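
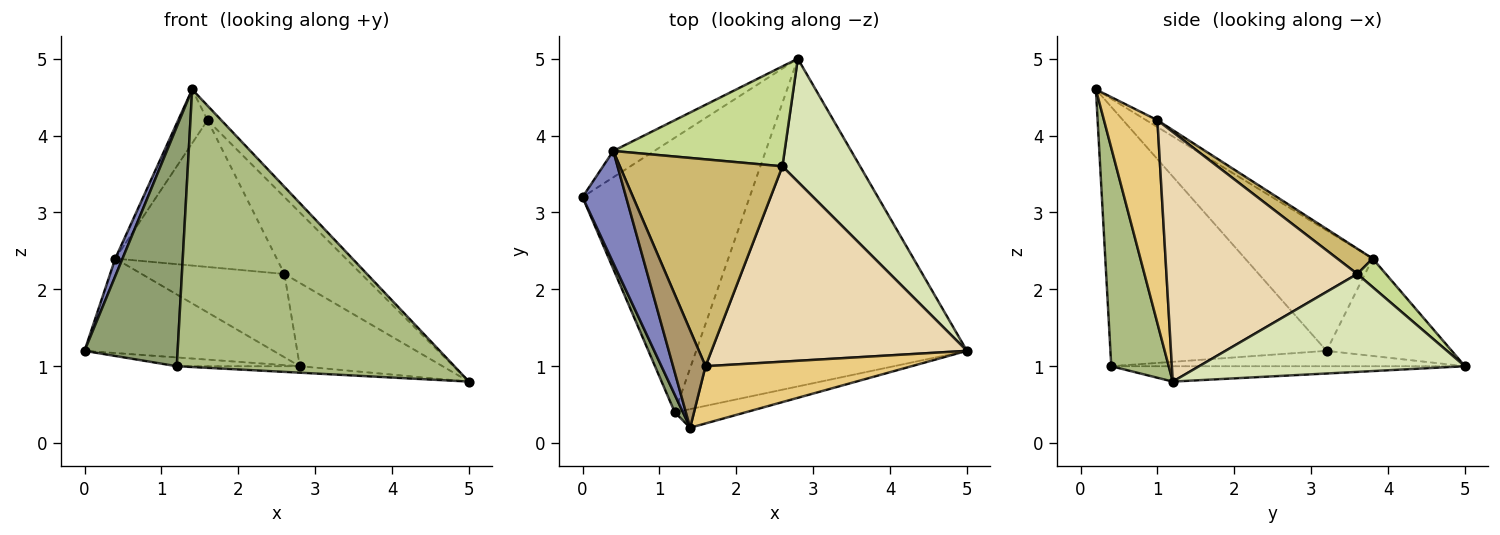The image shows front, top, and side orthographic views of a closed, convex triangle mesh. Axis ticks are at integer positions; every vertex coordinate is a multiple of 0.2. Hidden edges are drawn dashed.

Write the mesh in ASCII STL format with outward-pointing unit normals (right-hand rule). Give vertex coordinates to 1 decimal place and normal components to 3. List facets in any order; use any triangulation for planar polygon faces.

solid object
 facet normal -0.538 0.812 -0.227
  outer loop
   vertex 0.4 3.8 2.4
   vertex 2.8 5.0 1.0
   vertex 0.0 3.2 1.2
  endloop
 endfacet
 facet normal -0.939 -0.053 0.340
  outer loop
   vertex 0.4 3.8 2.4
   vertex 0.0 3.2 1.2
   vertex 1.4 0.2 4.6
  endloop
 endfacet
 facet normal -0.092 0.032 -0.995
  outer loop
   vertex 1.2 0.4 1.0
   vertex 0.0 3.2 1.2
   vertex 2.8 5.0 1.0
  endloop
 endfacet
 facet normal -0.057 0.020 -0.998
  outer loop
   vertex 1.2 0.4 1.0
   vertex 2.8 5.0 1.0
   vertex 5.0 1.2 0.8
  endloop
 endfacet
 facet normal -0.918 -0.396 0.029
  outer loop
   vertex 1.2 0.4 1.0
   vertex 1.4 0.2 4.6
   vertex 0.0 3.2 1.2
  endloop
 endfacet
 facet normal 0.202 -0.977 -0.066
  outer loop
   vertex 1.2 0.4 1.0
   vertex 5.0 1.2 0.8
   vertex 1.4 0.2 4.6
  endloop
 endfacet
 facet normal 0.127 0.635 0.762
  outer loop
   vertex 2.6 3.6 2.2
   vertex 2.8 5.0 1.0
   vertex 0.4 3.8 2.4
  endloop
 endfacet
 facet normal 0.722 0.388 0.573
  outer loop
   vertex 2.6 3.6 2.2
   vertex 5.0 1.2 0.8
   vertex 2.8 5.0 1.0
  endloop
 endfacet
 facet normal -0.181 0.476 0.861
  outer loop
   vertex 1.6 1.0 4.2
   vertex 0.4 3.8 2.4
   vertex 1.4 0.2 4.6
  endloop
 endfacet
 facet normal 0.126 0.574 0.809
  outer loop
   vertex 1.6 1.0 4.2
   vertex 2.6 3.6 2.2
   vertex 0.4 3.8 2.4
  endloop
 endfacet
 facet normal 0.691 0.178 0.701
  outer loop
   vertex 1.6 1.0 4.2
   vertex 1.4 0.2 4.6
   vertex 5.0 1.2 0.8
  endloop
 endfacet
 facet normal 0.673 0.271 0.689
  outer loop
   vertex 1.6 1.0 4.2
   vertex 5.0 1.2 0.8
   vertex 2.6 3.6 2.2
  endloop
 endfacet
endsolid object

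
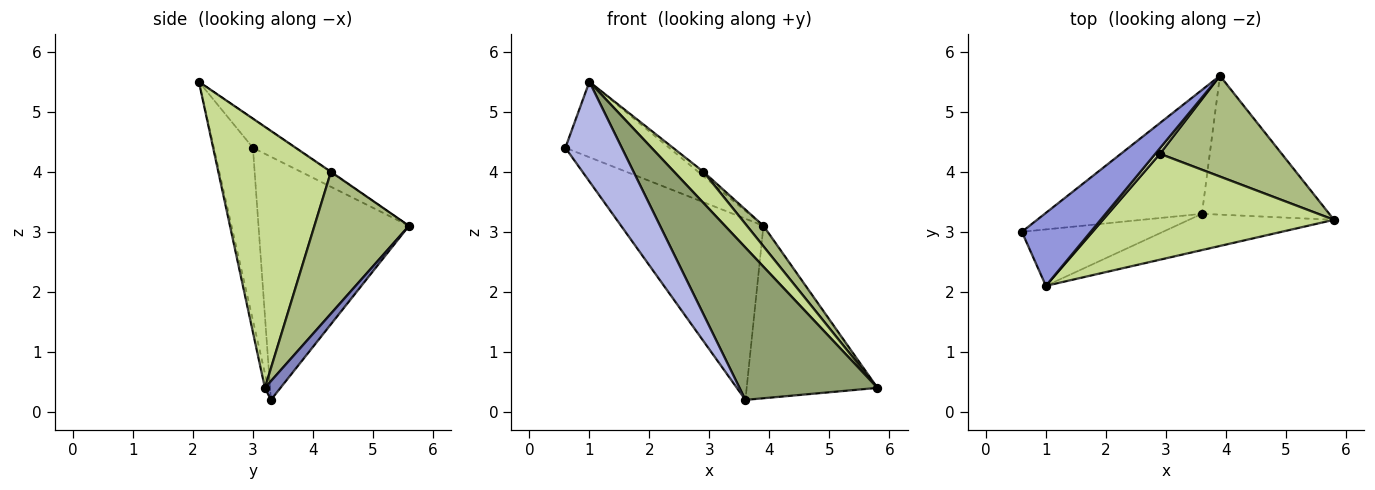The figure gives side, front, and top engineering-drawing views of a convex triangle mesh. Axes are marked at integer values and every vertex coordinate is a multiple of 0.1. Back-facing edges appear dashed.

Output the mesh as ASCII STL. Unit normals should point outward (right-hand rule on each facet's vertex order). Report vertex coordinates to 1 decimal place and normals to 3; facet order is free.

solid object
 facet normal -0.658 0.622 -0.425
  outer loop
   vertex 3.6 3.3 0.2
   vertex 0.6 3.0 4.4
   vertex 3.9 5.6 3.1
  endloop
 endfacet
 facet normal 0.092 0.776 -0.625
  outer loop
   vertex 3.6 3.3 0.2
   vertex 3.9 5.6 3.1
   vertex 5.8 3.2 0.4
  endloop
 endfacet
 facet normal -0.281 0.690 0.667
  outer loop
   vertex 1.0 2.1 5.5
   vertex 3.9 5.6 3.1
   vertex 0.6 3.0 4.4
  endloop
 endfacet
 facet normal -0.516 -0.745 -0.422
  outer loop
   vertex 1.0 2.1 5.5
   vertex 0.6 3.0 4.4
   vertex 3.6 3.3 0.2
  endloop
 endfacet
 facet normal -0.023 -0.973 -0.232
  outer loop
   vertex 1.0 2.1 5.5
   vertex 3.6 3.3 0.2
   vertex 5.8 3.2 0.4
  endloop
 endfacet
 facet normal 0.752 -0.131 0.646
  outer loop
   vertex 2.9 4.3 4.0
   vertex 5.8 3.2 0.4
   vertex 3.9 5.6 3.1
  endloop
 endfacet
 facet normal 0.735 -0.191 0.651
  outer loop
   vertex 2.9 4.3 4.0
   vertex 1.0 2.1 5.5
   vertex 5.8 3.2 0.4
  endloop
 endfacet
 facet normal -0.087 0.612 0.786
  outer loop
   vertex 2.9 4.3 4.0
   vertex 3.9 5.6 3.1
   vertex 1.0 2.1 5.5
  endloop
 endfacet
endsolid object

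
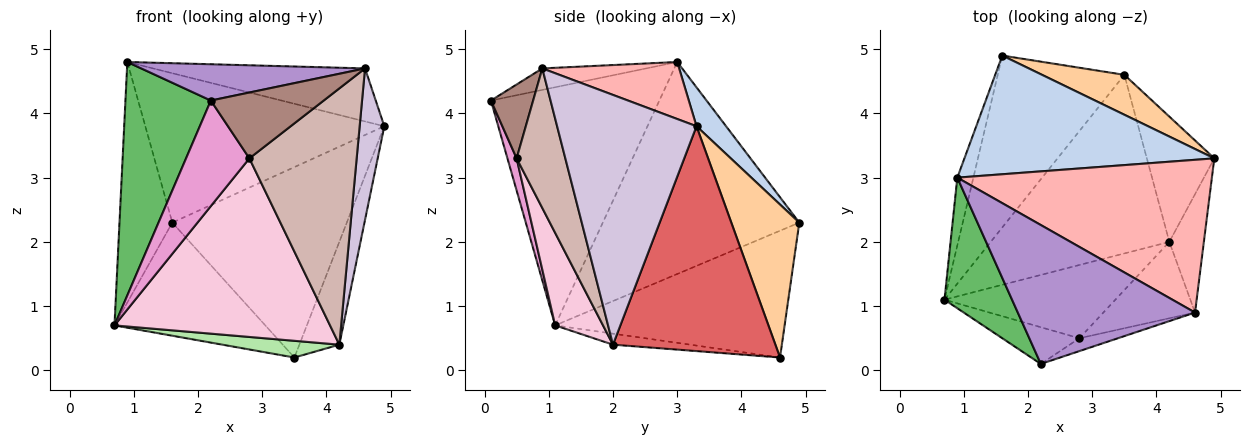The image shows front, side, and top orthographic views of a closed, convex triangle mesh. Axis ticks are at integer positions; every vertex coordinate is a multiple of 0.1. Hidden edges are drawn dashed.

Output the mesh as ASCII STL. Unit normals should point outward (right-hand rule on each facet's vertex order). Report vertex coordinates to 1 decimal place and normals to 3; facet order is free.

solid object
 facet normal -0.963 0.259 -0.073
  outer loop
   vertex 0.9 3.0 4.8
   vertex 1.6 4.9 2.3
   vertex 0.7 1.1 0.7
  endloop
 endfacet
 facet normal 0.096 0.779 0.619
  outer loop
   vertex 0.9 3.0 4.8
   vertex 4.9 3.3 3.8
   vertex 1.6 4.9 2.3
  endloop
 endfacet
 facet normal -0.642 0.422 -0.641
  outer loop
   vertex 3.5 4.6 0.2
   vertex 0.7 1.1 0.7
   vertex 1.6 4.9 2.3
  endloop
 endfacet
 facet normal 0.356 0.915 0.192
  outer loop
   vertex 3.5 4.6 0.2
   vertex 1.6 4.9 2.3
   vertex 4.9 3.3 3.8
  endloop
 endfacet
 facet normal -0.865 -0.438 0.245
  outer loop
   vertex 2.2 0.1 4.2
   vertex 0.9 3.0 4.8
   vertex 0.7 1.1 0.7
  endloop
 endfacet
 facet normal -0.061 -0.093 -0.994
  outer loop
   vertex 4.2 2.0 0.4
   vertex 0.7 1.1 0.7
   vertex 3.5 4.6 0.2
  endloop
 endfacet
 facet normal 0.932 0.229 -0.280
  outer loop
   vertex 4.2 2.0 0.4
   vertex 3.5 4.6 0.2
   vertex 4.9 3.3 3.8
  endloop
 endfacet
 facet normal 0.207 0.321 0.924
  outer loop
   vertex 4.6 0.9 4.7
   vertex 4.9 3.3 3.8
   vertex 0.9 3.0 4.8
  endloop
 endfacet
 facet normal -0.117 -0.251 0.961
  outer loop
   vertex 4.6 0.9 4.7
   vertex 0.9 3.0 4.8
   vertex 2.2 0.1 4.2
  endloop
 endfacet
 facet normal 0.976 -0.173 -0.135
  outer loop
   vertex 4.6 0.9 4.7
   vertex 4.2 2.0 0.4
   vertex 4.9 3.3 3.8
  endloop
 endfacet
 facet normal 0.345 -0.921 -0.180
  outer loop
   vertex 2.8 0.5 3.3
   vertex 4.6 0.9 4.7
   vertex 2.2 0.1 4.2
  endloop
 endfacet
 facet normal 0.399 -0.879 -0.262
  outer loop
   vertex 2.8 0.5 3.3
   vertex 4.2 2.0 0.4
   vertex 4.6 0.9 4.7
  endloop
 endfacet
 facet normal 0.136 -0.936 -0.325
  outer loop
   vertex 2.8 0.5 3.3
   vertex 2.2 0.1 4.2
   vertex 0.7 1.1 0.7
  endloop
 endfacet
 facet normal 0.201 -0.906 -0.372
  outer loop
   vertex 2.8 0.5 3.3
   vertex 0.7 1.1 0.7
   vertex 4.2 2.0 0.4
  endloop
 endfacet
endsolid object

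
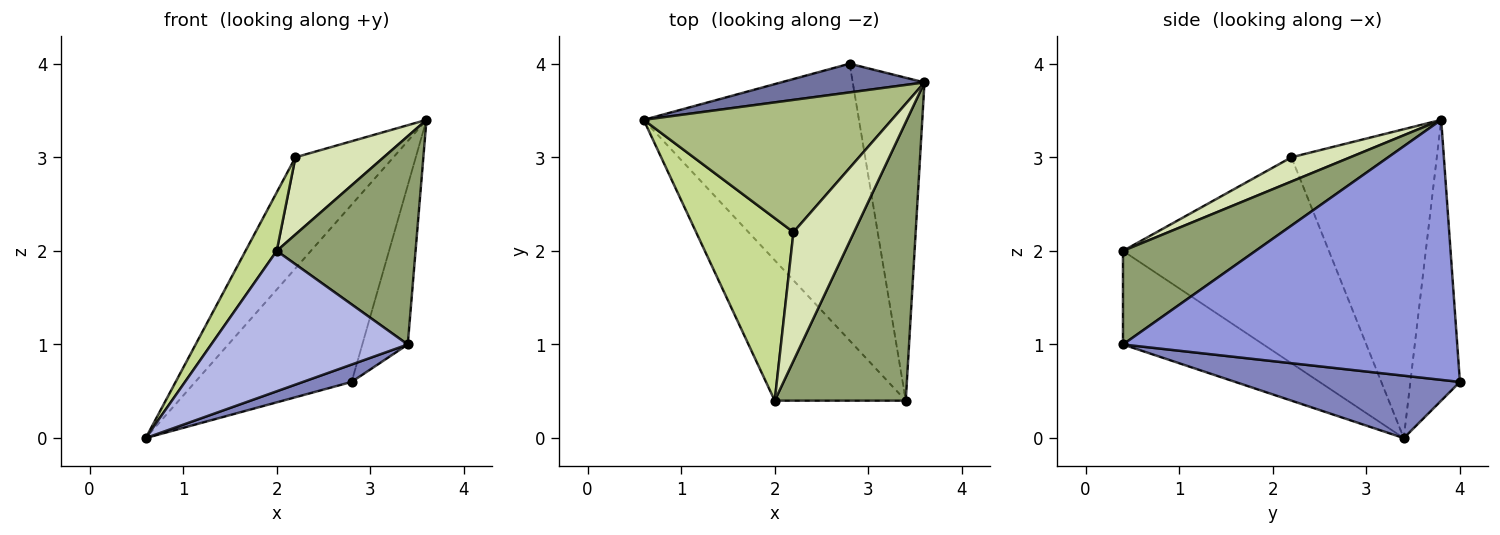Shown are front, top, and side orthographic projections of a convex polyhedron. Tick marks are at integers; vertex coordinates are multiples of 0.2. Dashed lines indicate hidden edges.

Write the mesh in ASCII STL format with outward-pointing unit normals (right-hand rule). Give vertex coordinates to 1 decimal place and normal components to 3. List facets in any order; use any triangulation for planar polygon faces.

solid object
 facet normal -0.299 0.942 0.153
  outer loop
   vertex 2.8 4.0 0.6
   vertex 0.6 3.4 0.0
   vertex 3.6 3.8 3.4
  endloop
 endfacet
 facet normal 0.278 -0.060 -0.959
  outer loop
   vertex 2.8 4.0 0.6
   vertex 3.4 0.4 1.0
   vertex 0.6 3.4 0.0
  endloop
 endfacet
 facet normal 0.956 0.130 -0.264
  outer loop
   vertex 2.8 4.0 0.6
   vertex 3.6 3.8 3.4
   vertex 3.4 0.4 1.0
  endloop
 endfacet
 facet normal -0.451 -0.631 -0.631
  outer loop
   vertex 2.0 0.4 2.0
   vertex 0.6 3.4 0.0
   vertex 3.4 0.4 1.0
  endloop
 endfacet
 facet normal 0.497 -0.520 0.695
  outer loop
   vertex 2.0 0.4 2.0
   vertex 3.4 0.4 1.0
   vertex 3.6 3.8 3.4
  endloop
 endfacet
 facet normal -0.690 0.465 0.554
  outer loop
   vertex 2.2 2.2 3.0
   vertex 3.6 3.8 3.4
   vertex 0.6 3.4 0.0
  endloop
 endfacet
 facet normal -0.896 -0.136 0.423
  outer loop
   vertex 2.2 2.2 3.0
   vertex 0.6 3.4 0.0
   vertex 2.0 0.4 2.0
  endloop
 endfacet
 facet normal 0.324 -0.487 0.811
  outer loop
   vertex 2.2 2.2 3.0
   vertex 2.0 0.4 2.0
   vertex 3.6 3.8 3.4
  endloop
 endfacet
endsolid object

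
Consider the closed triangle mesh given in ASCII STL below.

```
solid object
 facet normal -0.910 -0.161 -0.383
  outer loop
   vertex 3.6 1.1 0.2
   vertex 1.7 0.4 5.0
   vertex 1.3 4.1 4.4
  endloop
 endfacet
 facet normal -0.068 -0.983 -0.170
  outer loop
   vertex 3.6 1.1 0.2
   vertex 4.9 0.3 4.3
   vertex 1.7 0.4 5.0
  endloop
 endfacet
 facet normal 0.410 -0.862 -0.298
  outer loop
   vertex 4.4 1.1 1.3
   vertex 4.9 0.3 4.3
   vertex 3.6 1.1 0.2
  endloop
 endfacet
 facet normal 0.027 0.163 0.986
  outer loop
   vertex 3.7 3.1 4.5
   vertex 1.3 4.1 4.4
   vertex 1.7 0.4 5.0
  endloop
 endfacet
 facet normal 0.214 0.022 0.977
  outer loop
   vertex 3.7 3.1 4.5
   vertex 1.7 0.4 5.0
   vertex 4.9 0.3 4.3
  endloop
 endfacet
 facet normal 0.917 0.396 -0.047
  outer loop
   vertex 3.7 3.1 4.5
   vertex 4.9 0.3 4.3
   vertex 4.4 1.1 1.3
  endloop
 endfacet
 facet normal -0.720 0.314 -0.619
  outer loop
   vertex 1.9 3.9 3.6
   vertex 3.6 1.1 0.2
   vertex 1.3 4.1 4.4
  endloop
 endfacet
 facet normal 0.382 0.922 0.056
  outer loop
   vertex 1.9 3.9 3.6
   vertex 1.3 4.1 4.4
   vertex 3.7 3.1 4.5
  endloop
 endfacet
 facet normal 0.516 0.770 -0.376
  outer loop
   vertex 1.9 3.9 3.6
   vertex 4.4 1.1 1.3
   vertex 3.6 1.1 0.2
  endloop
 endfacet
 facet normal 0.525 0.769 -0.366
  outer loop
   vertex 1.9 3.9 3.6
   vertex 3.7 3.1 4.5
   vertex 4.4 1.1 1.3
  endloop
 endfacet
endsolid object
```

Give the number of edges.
15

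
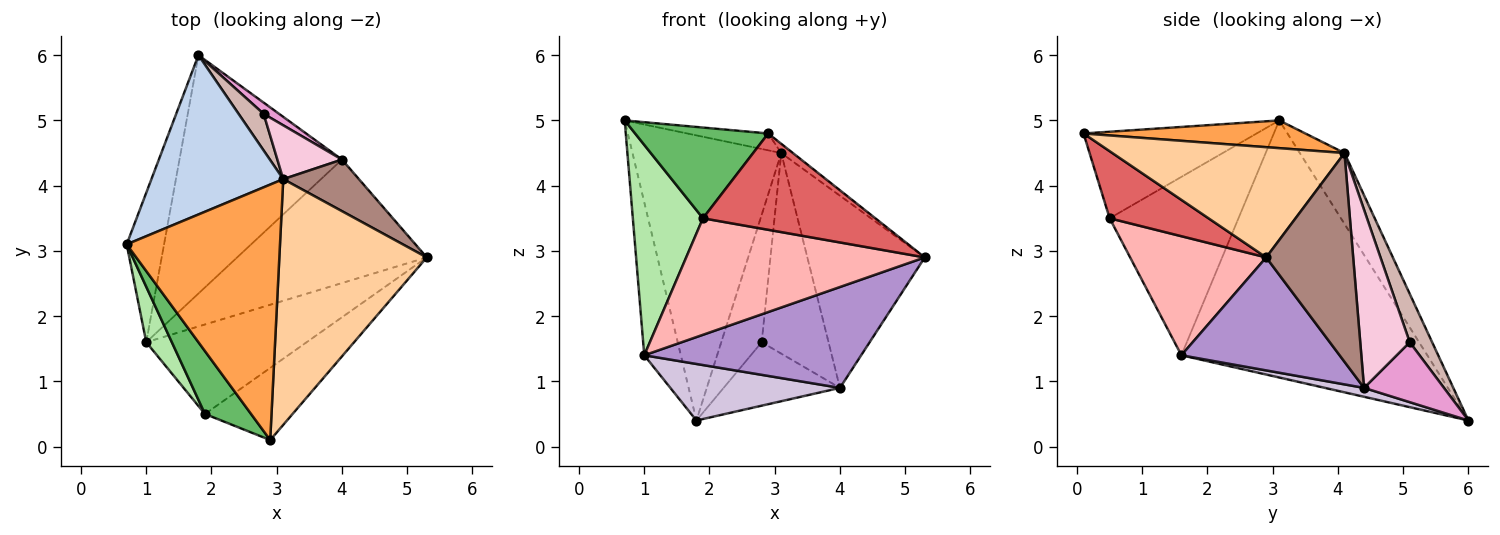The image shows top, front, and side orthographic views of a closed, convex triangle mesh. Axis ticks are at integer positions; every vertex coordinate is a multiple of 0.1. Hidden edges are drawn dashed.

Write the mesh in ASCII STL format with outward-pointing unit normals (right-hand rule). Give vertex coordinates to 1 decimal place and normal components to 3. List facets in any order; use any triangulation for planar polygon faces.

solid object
 facet normal -0.979 0.146 -0.142
  outer loop
   vertex 1.0 1.6 1.4
   vertex 0.7 3.1 5.0
   vertex 1.8 6.0 0.4
  endloop
 endfacet
 facet normal -0.254 0.844 0.472
  outer loop
   vertex 3.1 4.1 4.5
   vertex 1.8 6.0 0.4
   vertex 0.7 3.1 5.0
  endloop
 endfacet
 facet normal 0.178 0.065 0.982
  outer loop
   vertex 3.1 4.1 4.5
   vertex 0.7 3.1 5.0
   vertex 2.9 0.1 4.8
  endloop
 endfacet
 facet normal 0.599 0.030 0.800
  outer loop
   vertex 3.1 4.1 4.5
   vertex 2.9 0.1 4.8
   vertex 5.3 2.9 2.9
  endloop
 endfacet
 facet normal -0.730 -0.562 0.389
  outer loop
   vertex 1.9 0.5 3.5
   vertex 2.9 0.1 4.8
   vertex 0.7 3.1 5.0
  endloop
 endfacet
 facet normal -0.871 -0.474 0.125
  outer loop
   vertex 1.9 0.5 3.5
   vertex 0.7 3.1 5.0
   vertex 1.0 1.6 1.4
  endloop
 endfacet
 facet normal 0.417 -0.727 -0.545
  outer loop
   vertex 1.9 0.5 3.5
   vertex 5.3 2.9 2.9
   vertex 2.9 0.1 4.8
  endloop
 endfacet
 facet normal 0.412 -0.723 -0.555
  outer loop
   vertex 1.9 0.5 3.5
   vertex 1.0 1.6 1.4
   vertex 5.3 2.9 2.9
  endloop
 endfacet
 facet normal 0.419 -0.574 -0.703
  outer loop
   vertex 4.0 4.4 0.9
   vertex 5.3 2.9 2.9
   vertex 1.0 1.6 1.4
  endloop
 endfacet
 facet normal 0.053 -0.230 -0.972
  outer loop
   vertex 4.0 4.4 0.9
   vertex 1.0 1.6 1.4
   vertex 1.8 6.0 0.4
  endloop
 endfacet
 facet normal 0.582 0.785 0.211
  outer loop
   vertex 4.0 4.4 0.9
   vertex 3.1 4.1 4.5
   vertex 5.3 2.9 2.9
  endloop
 endfacet
 facet normal 0.471 0.848 0.244
  outer loop
   vertex 2.8 5.1 1.6
   vertex 1.8 6.0 0.4
   vertex 3.1 4.1 4.5
  endloop
 endfacet
 facet normal 0.560 0.816 0.145
  outer loop
   vertex 2.8 5.1 1.6
   vertex 4.0 4.4 0.9
   vertex 1.8 6.0 0.4
  endloop
 endfacet
 facet normal 0.581 0.786 0.211
  outer loop
   vertex 2.8 5.1 1.6
   vertex 3.1 4.1 4.5
   vertex 4.0 4.4 0.9
  endloop
 endfacet
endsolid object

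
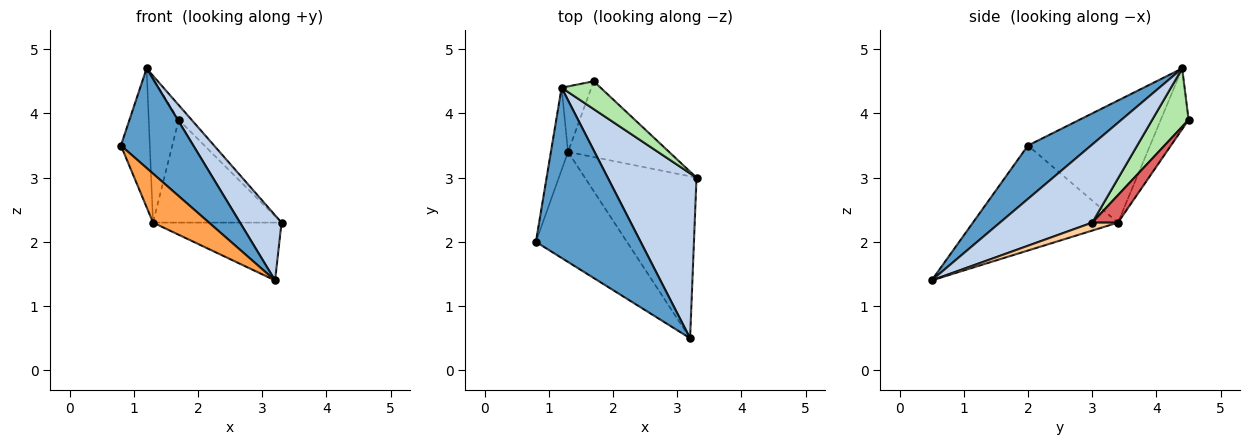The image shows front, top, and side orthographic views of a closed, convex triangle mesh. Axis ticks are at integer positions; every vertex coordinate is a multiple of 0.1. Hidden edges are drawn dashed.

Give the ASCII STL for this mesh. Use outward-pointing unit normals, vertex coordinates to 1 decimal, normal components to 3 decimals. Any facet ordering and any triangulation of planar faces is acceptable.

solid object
 facet normal 0.403 -0.462 0.790
  outer loop
   vertex 1.2 4.4 4.7
   vertex 0.8 2.0 3.5
   vertex 3.2 0.5 1.4
  endloop
 endfacet
 facet normal 0.633 -0.284 0.720
  outer loop
   vertex 1.2 4.4 4.7
   vertex 3.2 0.5 1.4
   vertex 3.3 3.0 2.3
  endloop
 endfacet
 facet normal -0.725 -0.280 -0.629
  outer loop
   vertex 1.3 3.4 2.3
   vertex 3.2 0.5 1.4
   vertex 0.8 2.0 3.5
  endloop
 endfacet
 facet normal 0.067 0.336 -0.940
  outer loop
   vertex 1.3 3.4 2.3
   vertex 3.3 3.0 2.3
   vertex 3.2 0.5 1.4
  endloop
 endfacet
 facet normal -0.964 0.228 -0.135
  outer loop
   vertex 1.3 3.4 2.3
   vertex 0.8 2.0 3.5
   vertex 1.2 4.4 4.7
  endloop
 endfacet
 facet normal 0.798 0.281 0.534
  outer loop
   vertex 1.7 4.5 3.9
   vertex 1.2 4.4 4.7
   vertex 3.3 3.0 2.3
  endloop
 endfacet
 facet normal 0.159 0.795 -0.586
  outer loop
   vertex 1.7 4.5 3.9
   vertex 3.3 3.0 2.3
   vertex 1.3 3.4 2.3
  endloop
 endfacet
 facet normal -0.645 0.695 -0.317
  outer loop
   vertex 1.7 4.5 3.9
   vertex 1.3 3.4 2.3
   vertex 1.2 4.4 4.7
  endloop
 endfacet
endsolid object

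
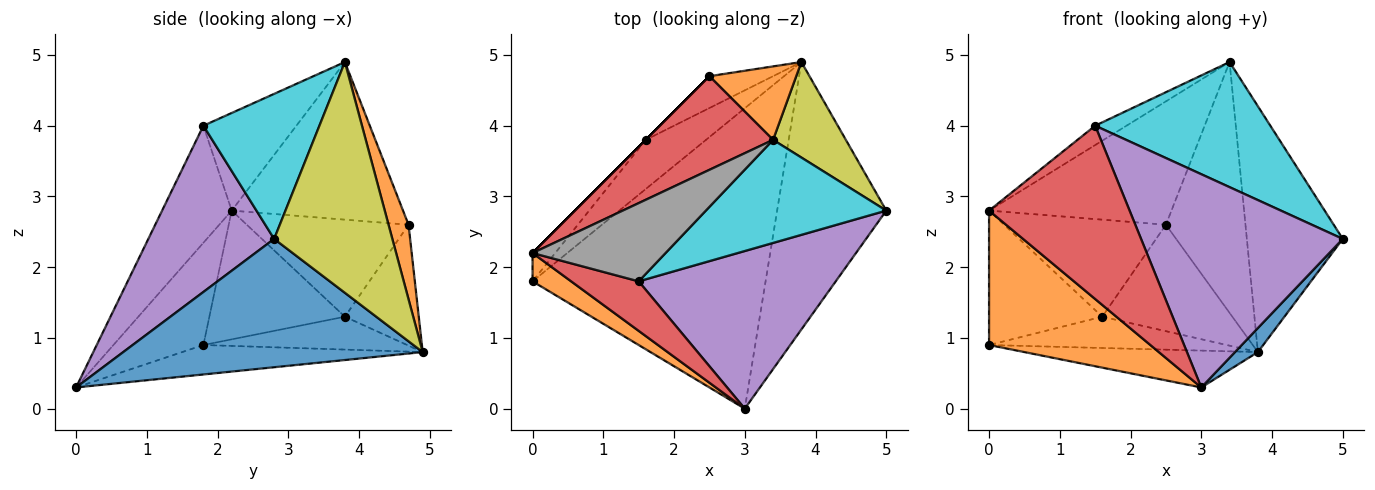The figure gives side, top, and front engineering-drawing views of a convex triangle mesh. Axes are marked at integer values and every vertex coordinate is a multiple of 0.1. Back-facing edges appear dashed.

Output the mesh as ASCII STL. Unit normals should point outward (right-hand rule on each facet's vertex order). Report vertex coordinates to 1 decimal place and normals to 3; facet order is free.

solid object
 facet normal 0.761 -0.058 -0.647
  outer loop
   vertex 3.8 4.9 0.8
   vertex 5.0 2.8 2.4
   vertex 3.0 0.0 0.3
  endloop
 endfacet
 facet normal -0.479 -0.859 0.181
  outer loop
   vertex 0.0 1.8 0.9
   vertex 3.0 0.0 0.3
   vertex 0.0 2.2 2.8
  endloop
 endfacet
 facet normal -0.124 0.121 -0.985
  outer loop
   vertex 0.0 1.8 0.9
   vertex 3.8 4.9 0.8
   vertex 3.0 0.0 0.3
  endloop
 endfacet
 facet normal -0.430 -0.868 0.248
  outer loop
   vertex 1.5 1.8 4.0
   vertex 0.0 2.2 2.8
   vertex 3.0 0.0 0.3
  endloop
 endfacet
 facet normal 0.448 -0.719 0.531
  outer loop
   vertex 1.5 1.8 4.0
   vertex 3.0 0.0 0.3
   vertex 5.0 2.8 2.4
  endloop
 endfacet
 facet normal -0.761 0.635 -0.134
  outer loop
   vertex 1.6 3.8 1.3
   vertex 0.0 1.8 0.9
   vertex 0.0 2.2 2.8
  endloop
 endfacet
 facet normal -0.418 0.488 -0.766
  outer loop
   vertex 1.6 3.8 1.3
   vertex 3.8 4.9 0.8
   vertex 0.0 1.8 0.9
  endloop
 endfacet
 facet normal -0.580 0.196 0.791
  outer loop
   vertex 3.4 3.8 4.9
   vertex 0.0 2.2 2.8
   vertex 1.5 1.8 4.0
  endloop
 endfacet
 facet normal 0.754 0.612 0.238
  outer loop
   vertex 3.4 3.8 4.9
   vertex 5.0 2.8 2.4
   vertex 3.8 4.9 0.8
  endloop
 endfacet
 facet normal 0.455 -0.687 0.566
  outer loop
   vertex 3.4 3.8 4.9
   vertex 1.5 1.8 4.0
   vertex 5.0 2.8 2.4
  endloop
 endfacet
 facet normal -0.478 0.842 -0.252
  outer loop
   vertex 2.5 4.7 2.6
   vertex 3.8 4.9 0.8
   vertex 1.6 3.8 1.3
  endloop
 endfacet
 facet normal 0.235 0.933 0.273
  outer loop
   vertex 2.5 4.7 2.6
   vertex 3.4 3.8 4.9
   vertex 3.8 4.9 0.8
  endloop
 endfacet
 facet normal -0.707 0.707 0.000
  outer loop
   vertex 2.5 4.7 2.6
   vertex 1.6 3.8 1.3
   vertex 0.0 2.2 2.8
  endloop
 endfacet
 facet normal -0.599 0.638 0.484
  outer loop
   vertex 2.5 4.7 2.6
   vertex 0.0 2.2 2.8
   vertex 3.4 3.8 4.9
  endloop
 endfacet
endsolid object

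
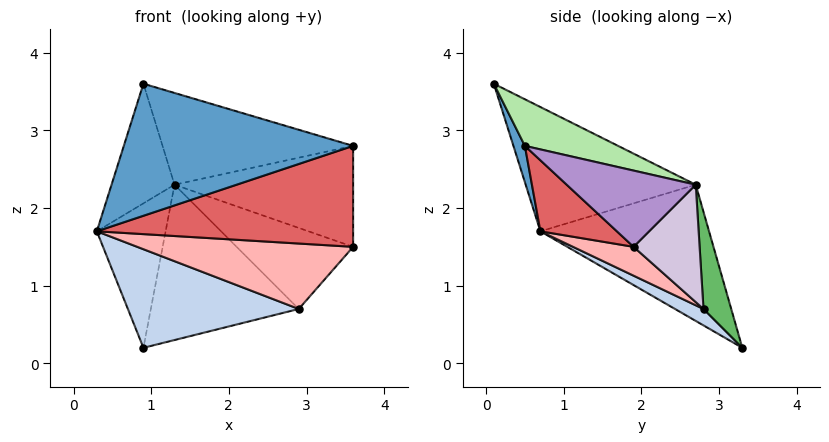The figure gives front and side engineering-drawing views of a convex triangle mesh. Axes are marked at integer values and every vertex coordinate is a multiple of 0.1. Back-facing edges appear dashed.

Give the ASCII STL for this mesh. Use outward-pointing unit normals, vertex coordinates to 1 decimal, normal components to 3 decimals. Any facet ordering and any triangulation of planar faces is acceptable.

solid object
 facet normal 0.047 -0.948 -0.314
  outer loop
   vertex 0.9 0.1 3.6
   vertex 0.3 0.7 1.7
   vertex 3.6 0.5 2.8
  endloop
 endfacet
 facet normal 0.085 -0.513 -0.854
  outer loop
   vertex 2.9 2.8 0.7
   vertex 0.3 0.7 1.7
   vertex 0.9 3.3 0.2
  endloop
 endfacet
 facet normal -0.891 0.363 0.273
  outer loop
   vertex 1.3 2.7 2.3
   vertex 0.9 3.3 0.2
   vertex 0.3 0.7 1.7
  endloop
 endfacet
 facet normal -0.869 0.322 0.376
  outer loop
   vertex 1.3 2.7 2.3
   vertex 0.3 0.7 1.7
   vertex 0.9 0.1 3.6
  endloop
 endfacet
 facet normal 0.179 0.954 0.239
  outer loop
   vertex 1.3 2.7 2.3
   vertex 2.9 2.8 0.7
   vertex 0.9 3.3 0.2
  endloop
 endfacet
 facet normal 0.202 0.413 0.888
  outer loop
   vertex 1.3 2.7 2.3
   vertex 0.9 0.1 3.6
   vertex 3.6 0.5 2.8
  endloop
 endfacet
 facet normal 0.199 -0.667 -0.718
  outer loop
   vertex 3.6 1.9 1.5
   vertex 3.6 0.5 2.8
   vertex 0.3 0.7 1.7
  endloop
 endfacet
 facet normal 0.163 -0.582 -0.797
  outer loop
   vertex 3.6 1.9 1.5
   vertex 0.3 0.7 1.7
   vertex 2.9 2.8 0.7
  endloop
 endfacet
 facet normal 0.441 0.611 0.658
  outer loop
   vertex 3.6 1.9 1.5
   vertex 1.3 2.7 2.3
   vertex 3.6 0.5 2.8
  endloop
 endfacet
 facet normal 0.432 0.763 0.480
  outer loop
   vertex 3.6 1.9 1.5
   vertex 2.9 2.8 0.7
   vertex 1.3 2.7 2.3
  endloop
 endfacet
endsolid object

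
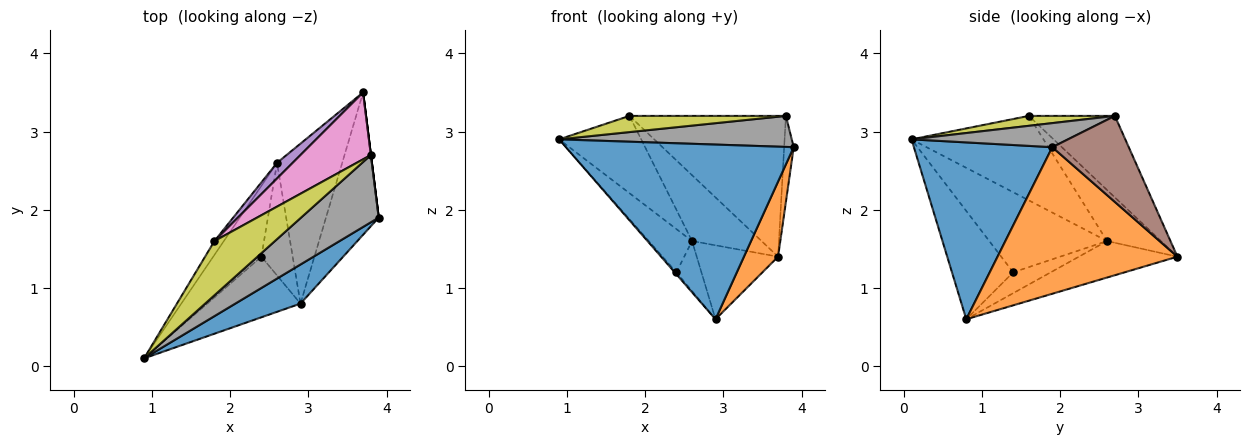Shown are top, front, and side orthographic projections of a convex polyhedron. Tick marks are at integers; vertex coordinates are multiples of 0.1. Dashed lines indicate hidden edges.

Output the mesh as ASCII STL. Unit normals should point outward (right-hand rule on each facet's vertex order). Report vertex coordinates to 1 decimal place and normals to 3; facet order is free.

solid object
 facet normal 0.510 -0.839 0.188
  outer loop
   vertex 2.9 0.8 0.6
   vertex 3.9 1.9 2.8
   vertex 0.9 0.1 2.9
  endloop
 endfacet
 facet normal 0.926 -0.176 -0.333
  outer loop
   vertex 2.9 0.8 0.6
   vertex 3.7 3.5 1.4
   vertex 3.9 1.9 2.8
  endloop
 endfacet
 facet normal -0.453 0.374 -0.809
  outer loop
   vertex 2.6 2.6 1.6
   vertex 3.7 3.5 1.4
   vertex 2.9 0.8 0.6
  endloop
 endfacet
 facet normal -0.845 0.526 -0.094
  outer loop
   vertex 2.6 2.6 1.6
   vertex 0.9 0.1 2.9
   vertex 1.8 1.6 3.2
  endloop
 endfacet
 facet normal -0.602 0.777 0.185
  outer loop
   vertex 2.6 2.6 1.6
   vertex 1.8 1.6 3.2
   vertex 3.7 3.5 1.4
  endloop
 endfacet
 facet normal 0.992 0.124 0.000
  outer loop
   vertex 3.8 2.7 3.2
   vertex 3.9 1.9 2.8
   vertex 3.7 3.5 1.4
  endloop
 endfacet
 facet normal -0.445 0.809 0.384
  outer loop
   vertex 3.8 2.7 3.2
   vertex 3.7 3.5 1.4
   vertex 1.8 1.6 3.2
  endloop
 endfacet
 facet normal 0.271 -0.403 0.874
  outer loop
   vertex 3.8 2.7 3.2
   vertex 0.9 0.1 2.9
   vertex 3.9 1.9 2.8
  endloop
 endfacet
 facet normal 0.155 -0.283 0.947
  outer loop
   vertex 3.8 2.7 3.2
   vertex 1.8 1.6 3.2
   vertex 0.9 0.1 2.9
  endloop
 endfacet
 facet normal -0.758 0.021 -0.652
  outer loop
   vertex 2.4 1.4 1.2
   vertex 2.9 0.8 0.6
   vertex 0.9 0.1 2.9
  endloop
 endfacet
 facet normal -0.817 0.300 -0.492
  outer loop
   vertex 2.4 1.4 1.2
   vertex 0.9 0.1 2.9
   vertex 2.6 2.6 1.6
  endloop
 endfacet
 facet normal -0.520 0.347 -0.780
  outer loop
   vertex 2.4 1.4 1.2
   vertex 2.6 2.6 1.6
   vertex 2.9 0.8 0.6
  endloop
 endfacet
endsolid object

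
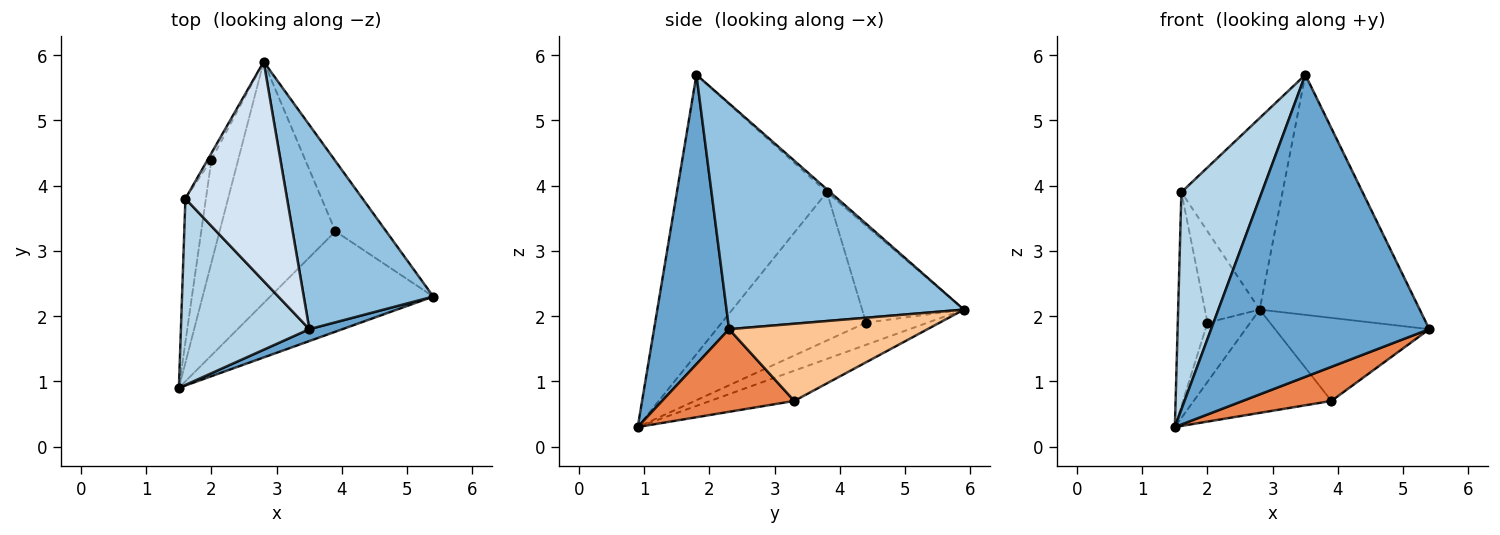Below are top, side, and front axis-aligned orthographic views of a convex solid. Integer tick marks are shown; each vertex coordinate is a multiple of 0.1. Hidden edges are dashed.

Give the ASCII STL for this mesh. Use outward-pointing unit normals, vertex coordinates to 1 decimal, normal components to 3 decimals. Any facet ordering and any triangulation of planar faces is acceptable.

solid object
 facet normal 0.325 -0.945 0.037
  outer loop
   vertex 3.5 1.8 5.7
   vertex 1.5 0.9 0.3
   vertex 5.4 2.3 1.8
  endloop
 endfacet
 facet normal 0.749 0.505 0.429
  outer loop
   vertex 3.5 1.8 5.7
   vertex 5.4 2.3 1.8
   vertex 2.8 5.9 2.1
  endloop
 endfacet
 facet normal -0.817 -0.438 0.376
  outer loop
   vertex 1.6 3.8 3.9
   vertex 1.5 0.9 0.3
   vertex 3.5 1.8 5.7
  endloop
 endfacet
 facet normal -0.021 0.658 0.753
  outer loop
   vertex 1.6 3.8 3.9
   vertex 3.5 1.8 5.7
   vertex 2.8 5.9 2.1
  endloop
 endfacet
 facet normal 0.433 -0.290 -0.854
  outer loop
   vertex 3.9 3.3 0.7
   vertex 5.4 2.3 1.8
   vertex 1.5 0.9 0.3
  endloop
 endfacet
 facet normal -0.234 0.383 -0.894
  outer loop
   vertex 3.9 3.3 0.7
   vertex 1.5 0.9 0.3
   vertex 2.8 5.9 2.1
  endloop
 endfacet
 facet normal 0.701 0.545 -0.461
  outer loop
   vertex 3.9 3.3 0.7
   vertex 2.8 5.9 2.1
   vertex 5.4 2.3 1.8
  endloop
 endfacet
 facet normal -0.584 0.405 -0.704
  outer loop
   vertex 2.0 4.4 1.9
   vertex 2.8 5.9 2.1
   vertex 1.5 0.9 0.3
  endloop
 endfacet
 facet normal -0.971 0.200 -0.134
  outer loop
   vertex 2.0 4.4 1.9
   vertex 1.5 0.9 0.3
   vertex 1.6 3.8 3.9
  endloop
 endfacet
 facet normal -0.880 0.474 -0.034
  outer loop
   vertex 2.0 4.4 1.9
   vertex 1.6 3.8 3.9
   vertex 2.8 5.9 2.1
  endloop
 endfacet
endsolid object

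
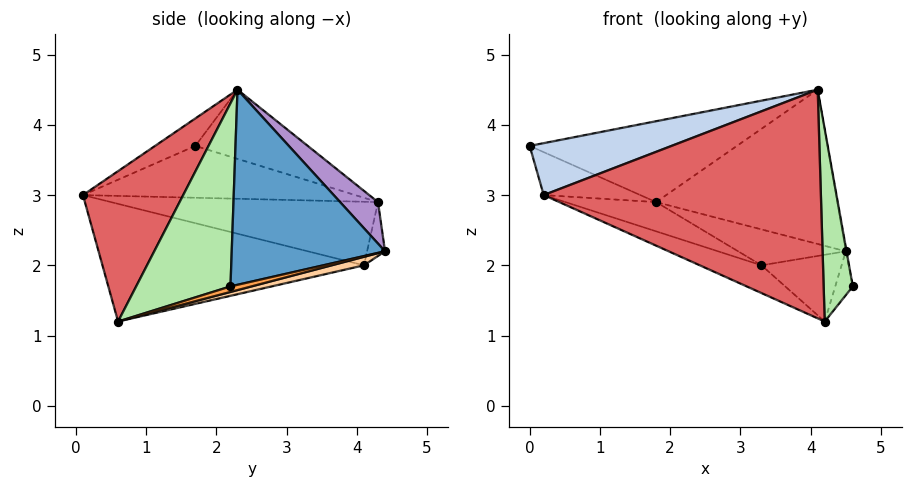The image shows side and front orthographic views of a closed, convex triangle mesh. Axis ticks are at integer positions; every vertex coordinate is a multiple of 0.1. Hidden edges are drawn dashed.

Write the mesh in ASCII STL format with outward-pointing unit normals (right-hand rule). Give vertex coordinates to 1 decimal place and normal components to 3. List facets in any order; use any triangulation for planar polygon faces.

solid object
 facet normal 0.984 0.005 0.176
  outer loop
   vertex 4.1 2.3 4.5
   vertex 4.6 2.2 1.7
   vertex 4.5 4.4 2.2
  endloop
 endfacet
 facet normal -0.116 -0.410 0.904
  outer loop
   vertex 0.2 0.1 3.0
   vertex 4.1 2.3 4.5
   vertex 0.0 1.7 3.7
  endloop
 endfacet
 facet normal 0.270 0.225 -0.936
  outer loop
   vertex 4.2 0.6 1.2
   vertex 4.5 4.4 2.2
   vertex 4.6 2.2 1.7
  endloop
 endfacet
 facet normal 0.099 0.246 -0.964
  outer loop
   vertex 4.2 0.6 1.2
   vertex 3.3 4.1 2.0
   vertex 4.5 4.4 2.2
  endloop
 endfacet
 facet normal -0.419 0.099 -0.903
  outer loop
   vertex 4.2 0.6 1.2
   vertex 0.2 0.1 3.0
   vertex 3.3 4.1 2.0
  endloop
 endfacet
 facet normal 0.940 -0.291 0.178
  outer loop
   vertex 4.2 0.6 1.2
   vertex 4.6 2.2 1.7
   vertex 4.1 2.3 4.5
  endloop
 endfacet
 facet normal 0.305 -0.843 0.443
  outer loop
   vertex 4.2 0.6 1.2
   vertex 4.1 2.3 4.5
   vertex 0.2 0.1 3.0
  endloop
 endfacet
 facet normal -0.147 0.885 -0.442
  outer loop
   vertex 1.8 4.3 2.9
   vertex 4.5 4.4 2.2
   vertex 3.3 4.1 2.0
  endloop
 endfacet
 facet normal 0.150 0.717 0.681
  outer loop
   vertex 1.8 4.3 2.9
   vertex 4.1 2.3 4.5
   vertex 4.5 4.4 2.2
  endloop
 endfacet
 facet normal -0.655 0.233 -0.719
  outer loop
   vertex 1.8 4.3 2.9
   vertex 0.2 0.1 3.0
   vertex 0.0 1.7 3.7
  endloop
 endfacet
 facet normal -0.491 0.167 -0.855
  outer loop
   vertex 1.8 4.3 2.9
   vertex 3.3 4.1 2.0
   vertex 0.2 0.1 3.0
  endloop
 endfacet
 facet normal -0.233 0.430 0.872
  outer loop
   vertex 1.8 4.3 2.9
   vertex 0.0 1.7 3.7
   vertex 4.1 2.3 4.5
  endloop
 endfacet
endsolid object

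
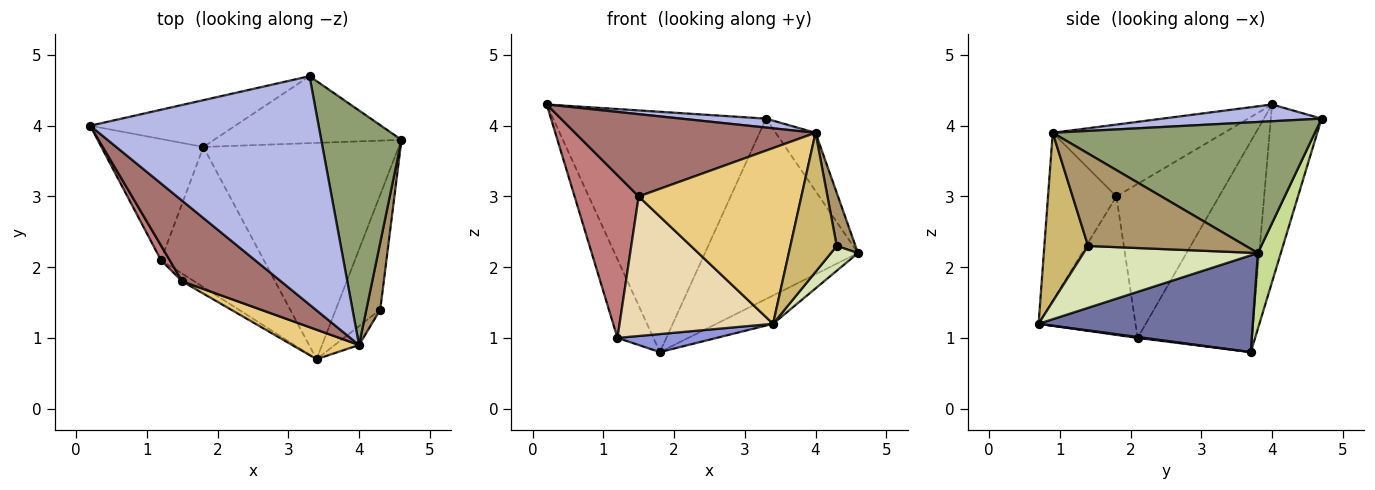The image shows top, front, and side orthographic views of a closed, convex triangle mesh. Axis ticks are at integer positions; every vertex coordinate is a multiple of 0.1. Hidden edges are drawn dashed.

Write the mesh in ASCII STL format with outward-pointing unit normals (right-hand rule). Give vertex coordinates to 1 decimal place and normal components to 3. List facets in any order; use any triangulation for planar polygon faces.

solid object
 facet normal 0.441 0.116 -0.890
  outer loop
   vertex 1.8 3.7 0.8
   vertex 4.6 3.8 2.2
   vertex 3.4 0.7 1.2
  endloop
 endfacet
 facet normal -0.866 0.272 -0.419
  outer loop
   vertex 1.2 2.1 1.0
   vertex 0.2 4.0 4.3
   vertex 1.8 3.7 0.8
  endloop
 endfacet
 facet normal 0.009 -0.127 -0.992
  outer loop
   vertex 1.2 2.1 1.0
   vertex 1.8 3.7 0.8
   vertex 3.4 0.7 1.2
  endloop
 endfacet
 facet normal 0.073 -0.039 0.997
  outer loop
   vertex 3.3 4.7 4.1
   vertex 0.2 4.0 4.3
   vertex 4.0 0.9 3.9
  endloop
 endfacet
 facet normal 0.846 0.129 0.518
  outer loop
   vertex 3.3 4.7 4.1
   vertex 4.0 0.9 3.9
   vertex 4.6 3.8 2.2
  endloop
 endfacet
 facet normal -0.228 0.956 -0.186
  outer loop
   vertex 3.3 4.7 4.1
   vertex 1.8 3.7 0.8
   vertex 0.2 4.0 4.3
  endloop
 endfacet
 facet normal 0.139 0.928 -0.345
  outer loop
   vertex 3.3 4.7 4.1
   vertex 4.6 3.8 2.2
   vertex 1.8 3.7 0.8
  endloop
 endfacet
 facet normal 0.805 -0.125 -0.580
  outer loop
   vertex 4.3 1.4 2.3
   vertex 3.4 0.7 1.2
   vertex 4.6 3.8 2.2
  endloop
 endfacet
 facet normal 0.982 -0.117 0.148
  outer loop
   vertex 4.3 1.4 2.3
   vertex 4.6 3.8 2.2
   vertex 4.0 0.9 3.9
  endloop
 endfacet
 facet normal 0.683 -0.724 -0.098
  outer loop
   vertex 4.3 1.4 2.3
   vertex 4.0 0.9 3.9
   vertex 3.4 0.7 1.2
  endloop
 endfacet
 facet normal -0.383 -0.911 0.153
  outer loop
   vertex 1.5 1.8 3.0
   vertex 3.4 0.7 1.2
   vertex 4.0 0.9 3.9
  endloop
 endfacet
 facet normal -0.533 -0.845 -0.047
  outer loop
   vertex 1.5 1.8 3.0
   vertex 1.2 2.1 1.0
   vertex 3.4 0.7 1.2
  endloop
 endfacet
 facet normal -0.454 -0.637 0.624
  outer loop
   vertex 1.5 1.8 3.0
   vertex 4.0 0.9 3.9
   vertex 0.2 4.0 4.3
  endloop
 endfacet
 facet normal -0.847 -0.529 0.048
  outer loop
   vertex 1.5 1.8 3.0
   vertex 0.2 4.0 4.3
   vertex 1.2 2.1 1.0
  endloop
 endfacet
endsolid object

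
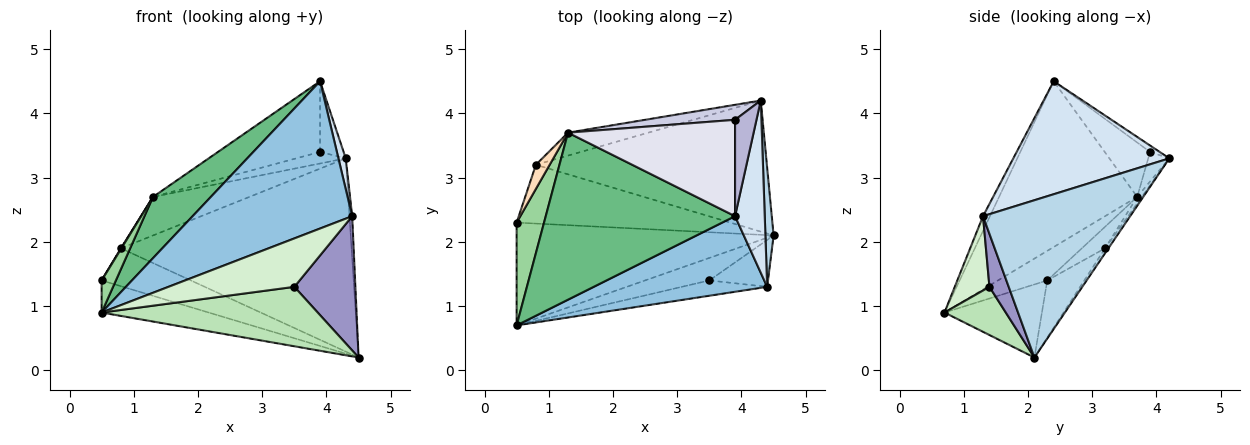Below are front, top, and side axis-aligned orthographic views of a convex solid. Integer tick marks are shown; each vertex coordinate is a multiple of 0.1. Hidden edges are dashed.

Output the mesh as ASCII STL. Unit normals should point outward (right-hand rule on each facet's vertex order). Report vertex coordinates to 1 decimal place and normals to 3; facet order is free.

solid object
 facet normal -0.012 0.828 -0.561
  outer loop
   vertex 0.8 3.2 1.9
   vertex 4.3 4.2 3.3
   vertex 4.5 2.1 0.2
  endloop
 endfacet
 facet normal -0.039 -0.889 0.456
  outer loop
   vertex 4.4 1.3 2.4
   vertex 3.9 2.4 4.5
   vertex 0.5 0.7 0.9
  endloop
 endfacet
 facet normal 0.998 0.018 0.052
  outer loop
   vertex 4.4 1.3 2.4
   vertex 4.5 2.1 0.2
   vertex 4.3 4.2 3.3
  endloop
 endfacet
 facet normal 0.966 -0.045 0.254
  outer loop
   vertex 4.4 1.3 2.4
   vertex 4.3 4.2 3.3
   vertex 3.9 2.4 4.5
  endloop
 endfacet
 facet normal -0.262 0.288 -0.921
  outer loop
   vertex 0.5 2.3 1.4
   vertex 4.5 2.1 0.2
   vertex 0.5 0.7 0.9
  endloop
 endfacet
 facet normal -0.220 0.529 -0.820
  outer loop
   vertex 0.5 2.3 1.4
   vertex 0.8 3.2 1.9
   vertex 4.5 2.1 0.2
  endloop
 endfacet
 facet normal -0.041 0.859 -0.511
  outer loop
   vertex 1.3 3.7 2.7
   vertex 4.3 4.2 3.3
   vertex 0.8 3.2 1.9
  endloop
 endfacet
 facet normal -0.843 -0.018 0.538
  outer loop
   vertex 1.3 3.7 2.7
   vertex 0.8 3.2 1.9
   vertex 0.5 2.3 1.4
  endloop
 endfacet
 facet normal -0.635 -0.266 0.725
  outer loop
   vertex 1.3 3.7 2.7
   vertex 0.5 0.7 0.9
   vertex 3.9 2.4 4.5
  endloop
 endfacet
 facet normal -0.717 -0.208 0.665
  outer loop
   vertex 1.3 3.7 2.7
   vertex 0.5 2.3 1.4
   vertex 0.5 0.7 0.9
  endloop
 endfacet
 facet normal 0.257 -0.904 -0.342
  outer loop
   vertex 3.5 1.4 1.3
   vertex 0.5 0.7 0.9
   vertex 4.5 2.1 0.2
  endloop
 endfacet
 facet normal 0.254 -0.922 -0.292
  outer loop
   vertex 3.5 1.4 1.3
   vertex 4.4 1.3 2.4
   vertex 0.5 0.7 0.9
  endloop
 endfacet
 facet normal 0.286 -0.905 -0.316
  outer loop
   vertex 3.5 1.4 1.3
   vertex 4.5 2.1 0.2
   vertex 4.4 1.3 2.4
  endloop
 endfacet
 facet normal -0.235 0.575 0.784
  outer loop
   vertex 3.9 3.9 3.4
   vertex 3.9 2.4 4.5
   vertex 4.3 4.2 3.3
  endloop
 endfacet
 facet normal -0.252 0.591 0.766
  outer loop
   vertex 3.9 3.9 3.4
   vertex 4.3 4.2 3.3
   vertex 1.3 3.7 2.7
  endloop
 endfacet
 facet normal -0.254 0.572 0.780
  outer loop
   vertex 3.9 3.9 3.4
   vertex 1.3 3.7 2.7
   vertex 3.9 2.4 4.5
  endloop
 endfacet
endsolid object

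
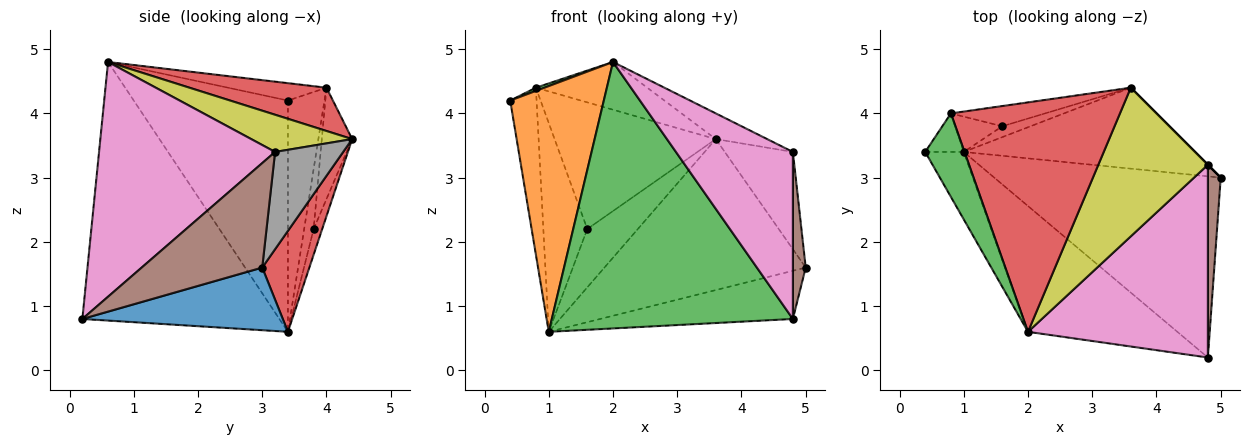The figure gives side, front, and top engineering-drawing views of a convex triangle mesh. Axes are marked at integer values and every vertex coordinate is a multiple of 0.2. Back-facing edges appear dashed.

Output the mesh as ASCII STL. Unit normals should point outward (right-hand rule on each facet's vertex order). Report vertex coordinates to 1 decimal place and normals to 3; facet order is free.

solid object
 facet normal 0.258 0.248 -0.934
  outer loop
   vertex 1.0 3.4 0.6
   vertex 5.0 3.0 1.6
   vertex 4.8 0.2 0.8
  endloop
 endfacet
 facet normal -0.846 -0.514 -0.141
  outer loop
   vertex 2.0 0.6 4.8
   vertex 0.4 3.4 4.2
   vertex 1.0 3.4 0.6
  endloop
 endfacet
 facet normal -0.594 -0.727 -0.343
  outer loop
   vertex 2.0 0.6 4.8
   vertex 1.0 3.4 0.6
   vertex 4.8 0.2 0.8
  endloop
 endfacet
 facet normal 0.202 0.863 -0.463
  outer loop
   vertex 3.6 4.4 3.6
   vertex 5.0 3.0 1.6
   vertex 1.0 3.4 0.6
  endloop
 endfacet
 facet normal -0.164 0.970 -0.181
  outer loop
   vertex 3.6 4.4 3.6
   vertex 1.0 3.4 0.6
   vertex 1.6 3.8 2.2
  endloop
 endfacet
 facet normal 0.987 -0.105 0.121
  outer loop
   vertex 4.8 3.2 3.4
   vertex 4.8 0.2 0.8
   vertex 5.0 3.0 1.6
  endloop
 endfacet
 facet normal 0.702 -0.466 0.538
  outer loop
   vertex 4.8 3.2 3.4
   vertex 2.0 0.6 4.8
   vertex 4.8 0.2 0.8
  endloop
 endfacet
 facet normal 0.707 0.707 0.000
  outer loop
   vertex 4.8 3.2 3.4
   vertex 5.0 3.0 1.6
   vertex 3.6 4.4 3.6
  endloop
 endfacet
 facet normal 0.317 0.162 0.934
  outer loop
   vertex 4.8 3.2 3.4
   vertex 3.6 4.4 3.6
   vertex 2.0 0.6 4.8
  endloop
 endfacet
 facet normal -0.183 0.971 -0.155
  outer loop
   vertex 0.8 4.0 4.4
   vertex 3.6 4.4 3.6
   vertex 1.6 3.8 2.2
  endloop
 endfacet
 facet normal -0.803 0.580 -0.134
  outer loop
   vertex 0.8 4.0 4.4
   vertex 1.0 3.4 0.6
   vertex 0.4 3.4 4.2
  endloop
 endfacet
 facet normal -0.208 0.964 -0.163
  outer loop
   vertex 0.8 4.0 4.4
   vertex 1.6 3.8 2.2
   vertex 1.0 3.4 0.6
  endloop
 endfacet
 facet normal -0.404 -0.035 0.914
  outer loop
   vertex 0.8 4.0 4.4
   vertex 0.4 3.4 4.2
   vertex 2.0 0.6 4.8
  endloop
 endfacet
 facet normal 0.243 0.198 0.950
  outer loop
   vertex 0.8 4.0 4.4
   vertex 2.0 0.6 4.8
   vertex 3.6 4.4 3.6
  endloop
 endfacet
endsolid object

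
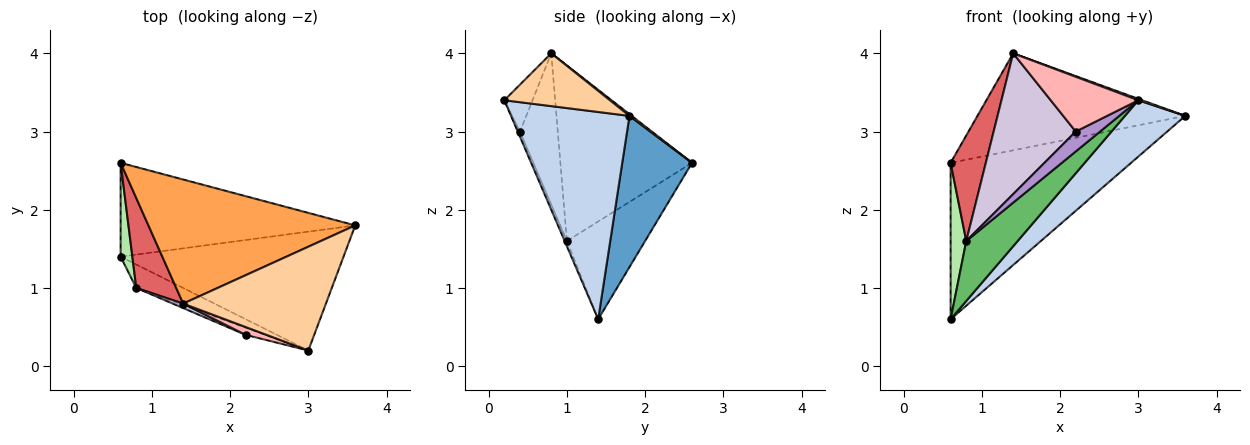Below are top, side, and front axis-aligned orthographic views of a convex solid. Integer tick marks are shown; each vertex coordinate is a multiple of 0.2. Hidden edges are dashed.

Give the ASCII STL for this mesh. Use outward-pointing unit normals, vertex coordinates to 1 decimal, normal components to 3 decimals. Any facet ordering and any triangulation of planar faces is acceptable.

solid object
 facet normal 0.315 0.814 -0.488
  outer loop
   vertex 0.6 1.4 0.6
   vertex 0.6 2.6 2.6
   vertex 3.6 1.8 3.2
  endloop
 endfacet
 facet normal 0.643 -0.328 -0.692
  outer loop
   vertex 0.6 1.4 0.6
   vertex 3.6 1.8 3.2
   vertex 3.0 0.2 3.4
  endloop
 endfacet
 facet normal 0.007 0.616 0.788
  outer loop
   vertex 1.4 0.8 4.0
   vertex 3.6 1.8 3.2
   vertex 0.6 2.6 2.6
  endloop
 endfacet
 facet normal 0.347 -0.013 0.938
  outer loop
   vertex 1.4 0.8 4.0
   vertex 3.0 0.2 3.4
   vertex 3.6 1.8 3.2
  endloop
 endfacet
 facet normal -0.040 -0.930 -0.364
  outer loop
   vertex 0.8 1.0 1.6
   vertex 0.6 1.4 0.6
   vertex 3.0 0.2 3.4
  endloop
 endfacet
 facet normal -0.974 -0.195 0.117
  outer loop
   vertex 0.8 1.0 1.6
   vertex 0.6 2.6 2.6
   vertex 0.6 1.4 0.6
  endloop
 endfacet
 facet normal -0.944 -0.252 0.215
  outer loop
   vertex 0.8 1.0 1.6
   vertex 1.4 0.8 4.0
   vertex 0.6 2.6 2.6
  endloop
 endfacet
 facet normal -0.303 -0.943 0.135
  outer loop
   vertex 2.2 0.4 3.0
   vertex 3.0 0.2 3.4
   vertex 1.4 0.8 4.0
  endloop
 endfacet
 facet normal -0.067 -0.940 -0.336
  outer loop
   vertex 2.2 0.4 3.0
   vertex 0.8 1.0 1.6
   vertex 3.0 0.2 3.4
  endloop
 endfacet
 facet normal -0.418 -0.908 0.029
  outer loop
   vertex 2.2 0.4 3.0
   vertex 1.4 0.8 4.0
   vertex 0.8 1.0 1.6
  endloop
 endfacet
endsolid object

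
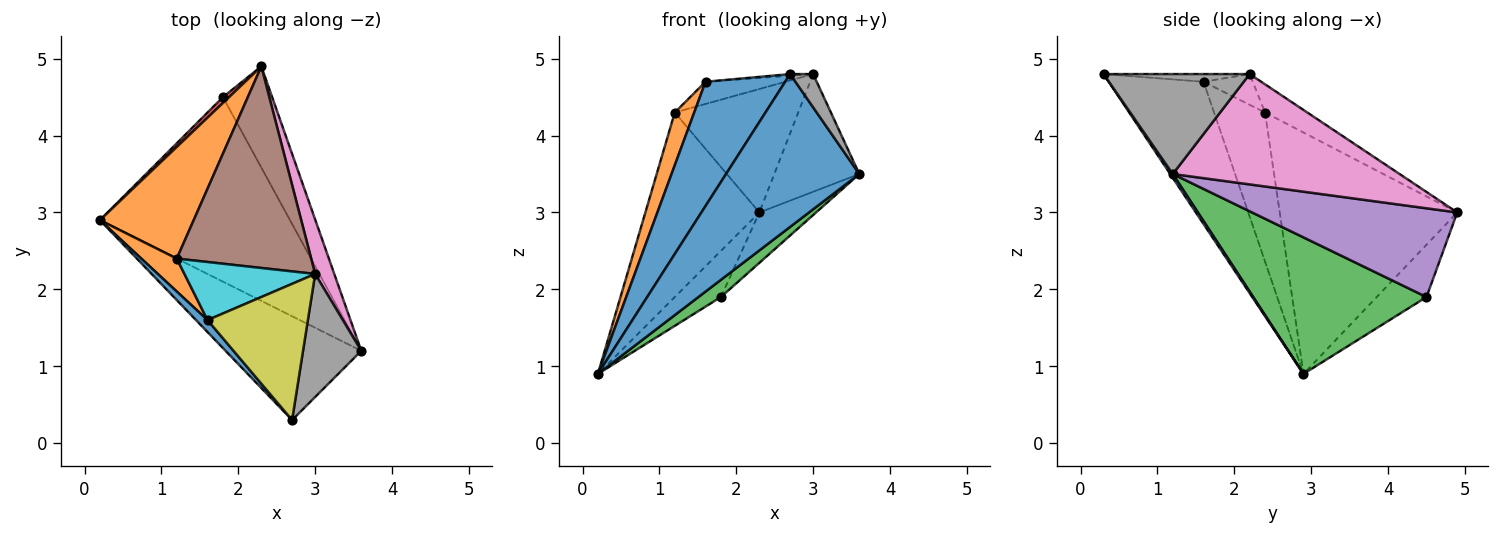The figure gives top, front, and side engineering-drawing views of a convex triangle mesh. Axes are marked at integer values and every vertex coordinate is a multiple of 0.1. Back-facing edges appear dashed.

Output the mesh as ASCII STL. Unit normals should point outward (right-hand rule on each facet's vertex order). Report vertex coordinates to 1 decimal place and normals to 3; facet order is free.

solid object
 facet normal 0.016 -0.827 -0.562
  outer loop
   vertex 2.7 0.3 4.8
   vertex 0.2 2.9 0.9
   vertex 3.6 1.2 3.5
  endloop
 endfacet
 facet normal -0.800 0.514 0.311
  outer loop
   vertex 1.2 2.4 4.3
   vertex 2.3 4.9 3.0
   vertex 0.2 2.9 0.9
  endloop
 endfacet
 facet normal 0.582 -0.075 -0.810
  outer loop
   vertex 1.8 4.5 1.9
   vertex 3.6 1.2 3.5
   vertex 0.2 2.9 0.9
  endloop
 endfacet
 facet normal -0.731 0.677 0.086
  outer loop
   vertex 1.8 4.5 1.9
   vertex 0.2 2.9 0.9
   vertex 2.3 4.9 3.0
  endloop
 endfacet
 facet normal 0.850 0.235 -0.472
  outer loop
   vertex 1.8 4.5 1.9
   vertex 2.3 4.9 3.0
   vertex 3.6 1.2 3.5
  endloop
 endfacet
 facet normal -0.176 0.514 0.840
  outer loop
   vertex 3.0 2.2 4.8
   vertex 2.3 4.9 3.0
   vertex 1.2 2.4 4.3
  endloop
 endfacet
 facet normal 0.924 0.346 0.160
  outer loop
   vertex 3.0 2.2 4.8
   vertex 3.6 1.2 3.5
   vertex 2.3 4.9 3.0
  endloop
 endfacet
 facet normal 0.856 -0.135 0.499
  outer loop
   vertex 3.0 2.2 4.8
   vertex 2.7 0.3 4.8
   vertex 3.6 1.2 3.5
  endloop
 endfacet
 facet normal -0.076 0.012 0.997
  outer loop
   vertex 1.6 1.6 4.7
   vertex 2.7 0.3 4.8
   vertex 3.0 2.2 4.8
  endloop
 endfacet
 facet normal -0.215 0.349 0.912
  outer loop
   vertex 1.6 1.6 4.7
   vertex 3.0 2.2 4.8
   vertex 1.2 2.4 4.3
  endloop
 endfacet
 facet normal -0.764 -0.642 0.062
  outer loop
   vertex 1.6 1.6 4.7
   vertex 0.2 2.9 0.9
   vertex 2.7 0.3 4.8
  endloop
 endfacet
 facet normal -0.912 -0.347 0.217
  outer loop
   vertex 1.6 1.6 4.7
   vertex 1.2 2.4 4.3
   vertex 0.2 2.9 0.9
  endloop
 endfacet
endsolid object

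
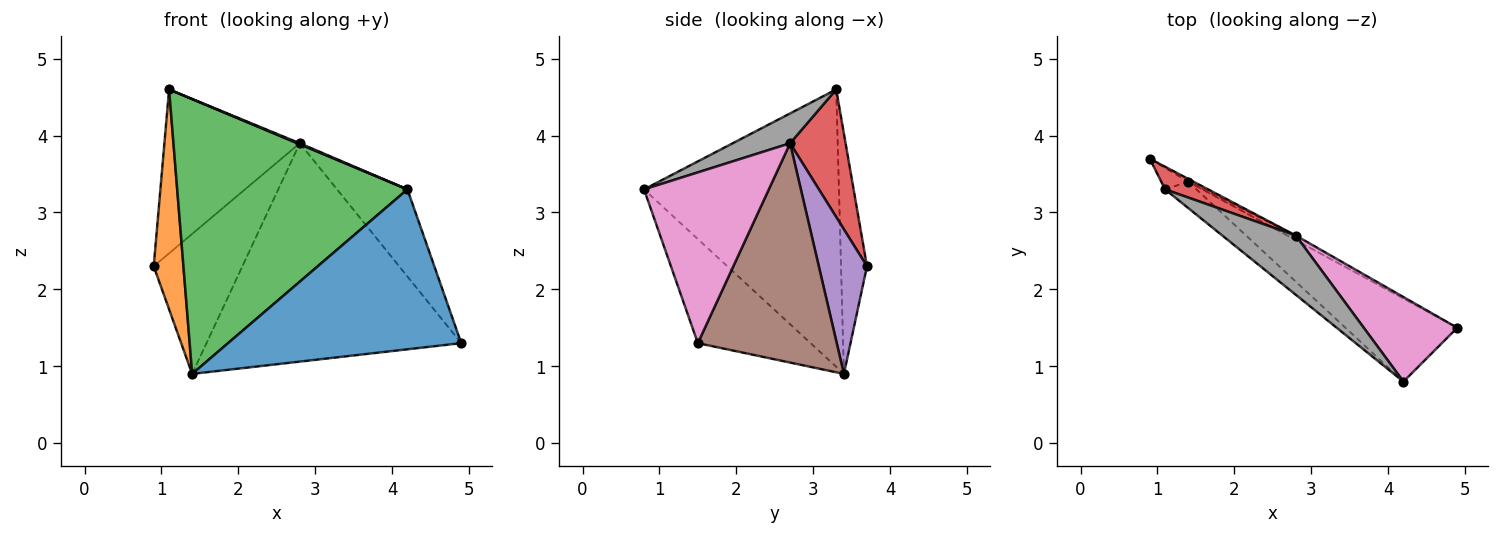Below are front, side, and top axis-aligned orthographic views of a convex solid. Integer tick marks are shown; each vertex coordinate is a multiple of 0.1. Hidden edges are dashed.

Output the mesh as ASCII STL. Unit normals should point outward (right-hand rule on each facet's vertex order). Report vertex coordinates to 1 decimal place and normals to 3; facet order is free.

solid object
 facet normal -0.394 -0.816 -0.423
  outer loop
   vertex 1.4 3.4 0.9
   vertex 4.9 1.5 1.3
   vertex 4.2 0.8 3.3
  endloop
 endfacet
 facet normal -0.656 -0.751 -0.074
  outer loop
   vertex 1.4 3.4 0.9
   vertex 1.1 3.3 4.6
   vertex 0.9 3.7 2.3
  endloop
 endfacet
 facet normal -0.644 -0.761 -0.073
  outer loop
   vertex 1.4 3.4 0.9
   vertex 4.2 0.8 3.3
   vertex 1.1 3.3 4.6
  endloop
 endfacet
 facet normal 0.376 0.918 0.127
  outer loop
   vertex 2.8 2.7 3.9
   vertex 0.9 3.7 2.3
   vertex 1.1 3.3 4.6
  endloop
 endfacet
 facet normal 0.477 0.879 -0.018
  outer loop
   vertex 2.8 2.7 3.9
   vertex 1.4 3.4 0.9
   vertex 0.9 3.7 2.3
  endloop
 endfacet
 facet normal 0.479 0.878 -0.019
  outer loop
   vertex 2.8 2.7 3.9
   vertex 4.9 1.5 1.3
   vertex 1.4 3.4 0.9
  endloop
 endfacet
 facet normal 0.786 0.443 0.430
  outer loop
   vertex 2.8 2.7 3.9
   vertex 4.2 0.8 3.3
   vertex 4.9 1.5 1.3
  endloop
 endfacet
 facet normal 0.376 -0.016 0.926
  outer loop
   vertex 2.8 2.7 3.9
   vertex 1.1 3.3 4.6
   vertex 4.2 0.8 3.3
  endloop
 endfacet
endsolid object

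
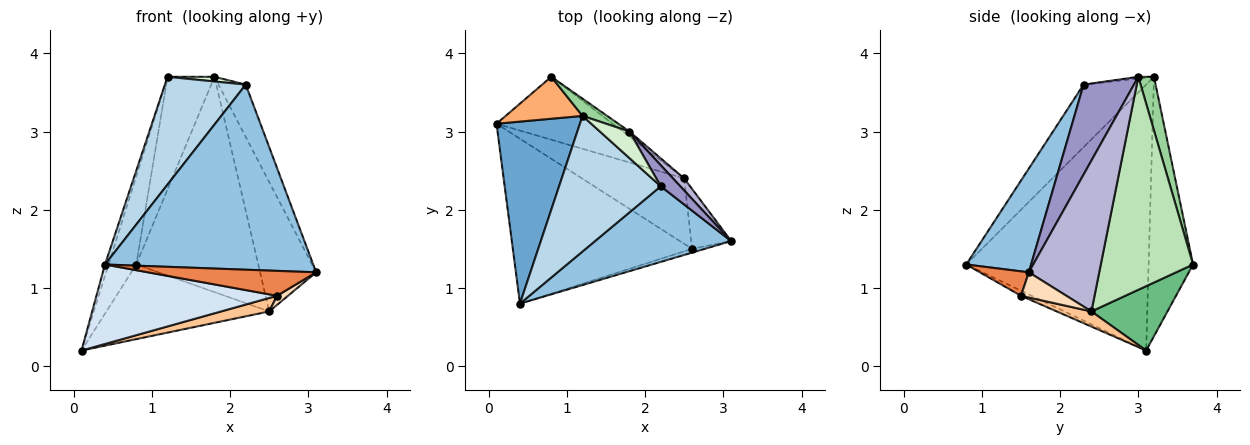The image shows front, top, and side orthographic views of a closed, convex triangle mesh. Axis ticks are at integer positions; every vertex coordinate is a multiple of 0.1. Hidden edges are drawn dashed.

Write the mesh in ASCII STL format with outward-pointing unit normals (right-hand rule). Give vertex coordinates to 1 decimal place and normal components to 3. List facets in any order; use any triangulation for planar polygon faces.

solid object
 facet normal -0.954 0.019 0.299
  outer loop
   vertex 1.2 3.2 3.7
   vertex 0.1 3.1 0.2
   vertex 0.4 0.8 1.3
  endloop
 endfacet
 facet normal 0.277 -0.890 0.363
  outer loop
   vertex 2.2 2.3 3.6
   vertex 0.4 0.8 1.3
   vertex 3.1 1.6 1.2
  endloop
 endfacet
 facet normal -0.434 -0.561 0.705
  outer loop
   vertex 2.2 2.3 3.6
   vertex 1.2 3.2 3.7
   vertex 0.4 0.8 1.3
  endloop
 endfacet
 facet normal -0.026 -0.434 -0.901
  outer loop
   vertex 2.6 1.5 0.9
   vertex 0.4 0.8 1.3
   vertex 0.1 3.1 0.2
  endloop
 endfacet
 facet normal 0.276 -0.950 -0.144
  outer loop
   vertex 2.6 1.5 0.9
   vertex 3.1 1.6 1.2
   vertex 0.4 0.8 1.3
  endloop
 endfacet
 facet normal -0.823 0.513 0.244
  outer loop
   vertex 0.8 3.7 1.3
   vertex 0.1 3.1 0.2
   vertex 1.2 3.2 3.7
  endloop
 endfacet
 facet normal 0.144 -0.199 -0.969
  outer loop
   vertex 2.5 2.4 0.7
   vertex 2.6 1.5 0.9
   vertex 0.1 3.1 0.2
  endloop
 endfacet
 facet normal 0.529 -0.128 -0.839
  outer loop
   vertex 2.5 2.4 0.7
   vertex 3.1 1.6 1.2
   vertex 2.6 1.5 0.9
  endloop
 endfacet
 facet normal 0.336 0.720 -0.607
  outer loop
   vertex 2.5 2.4 0.7
   vertex 0.1 3.1 0.2
   vertex 0.8 3.7 1.3
  endloop
 endfacet
 facet normal 0.313 0.939 0.143
  outer loop
   vertex 1.8 3.0 3.7
   vertex 0.8 3.7 1.3
   vertex 1.2 3.2 3.7
  endloop
 endfacet
 facet normal 0.603 0.797 -0.019
  outer loop
   vertex 1.8 3.0 3.7
   vertex 2.5 2.4 0.7
   vertex 0.8 3.7 1.3
  endloop
 endfacet
 facet normal -0.058 -0.173 0.983
  outer loop
   vertex 1.8 3.0 3.7
   vertex 1.2 3.2 3.7
   vertex 2.2 2.3 3.6
  endloop
 endfacet
 facet normal 0.864 0.467 0.188
  outer loop
   vertex 1.8 3.0 3.7
   vertex 2.2 2.3 3.6
   vertex 3.1 1.6 1.2
  endloop
 endfacet
 facet normal 0.781 0.622 0.058
  outer loop
   vertex 1.8 3.0 3.7
   vertex 3.1 1.6 1.2
   vertex 2.5 2.4 0.7
  endloop
 endfacet
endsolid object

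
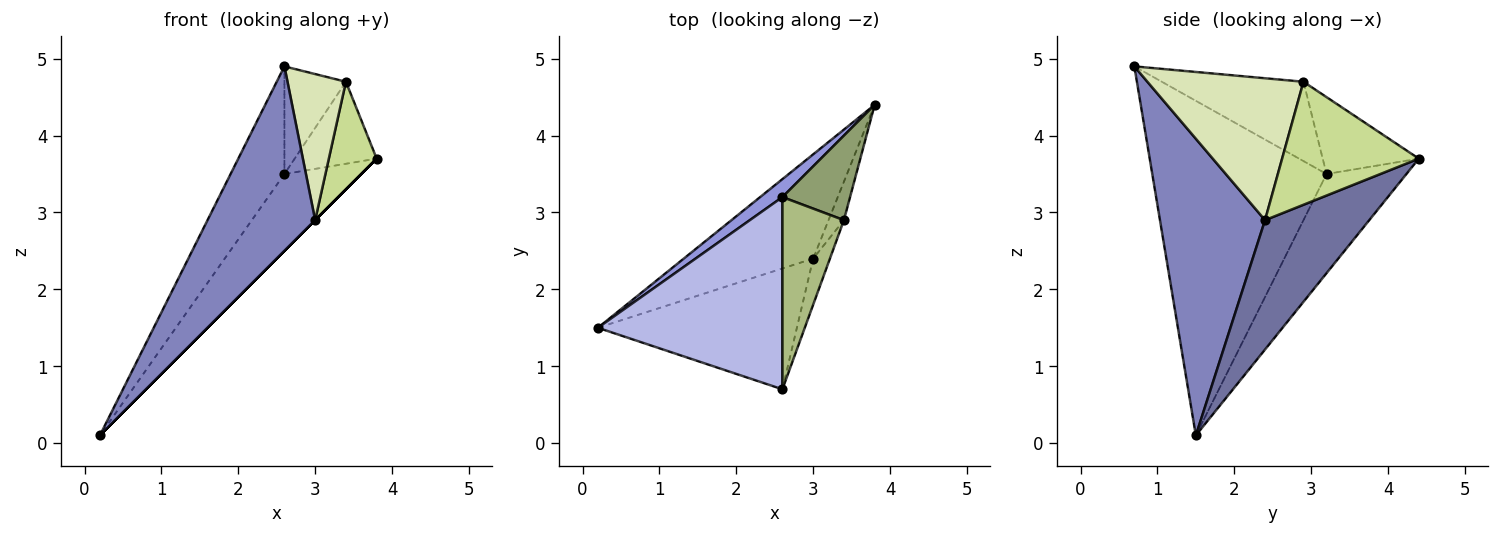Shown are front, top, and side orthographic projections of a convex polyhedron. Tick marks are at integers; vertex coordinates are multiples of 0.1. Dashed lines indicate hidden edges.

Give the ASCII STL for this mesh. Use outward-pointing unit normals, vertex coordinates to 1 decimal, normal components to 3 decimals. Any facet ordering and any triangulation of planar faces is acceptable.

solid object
 facet normal 0.707 0.000 -0.707
  outer loop
   vertex 3.0 2.4 2.9
   vertex 0.2 1.5 0.1
   vertex 3.8 4.4 3.7
  endloop
 endfacet
 facet normal 0.633 -0.648 -0.424
  outer loop
   vertex 3.0 2.4 2.9
   vertex 2.6 0.7 4.9
   vertex 0.2 1.5 0.1
  endloop
 endfacet
 facet normal -0.711 0.685 0.160
  outer loop
   vertex 2.6 3.2 3.5
   vertex 3.8 4.4 3.7
   vertex 0.2 1.5 0.1
  endloop
 endfacet
 facet normal -0.845 0.261 0.466
  outer loop
   vertex 2.6 3.2 3.5
   vertex 0.2 1.5 0.1
   vertex 2.6 0.7 4.9
  endloop
 endfacet
 facet normal -0.632 0.539 0.556
  outer loop
   vertex 3.4 2.9 4.7
   vertex 3.8 4.4 3.7
   vertex 2.6 3.2 3.5
  endloop
 endfacet
 facet normal -0.748 0.325 0.580
  outer loop
   vertex 3.4 2.9 4.7
   vertex 2.6 3.2 3.5
   vertex 2.6 0.7 4.9
  endloop
 endfacet
 facet normal 0.937 -0.328 -0.117
  outer loop
   vertex 3.4 2.9 4.7
   vertex 3.0 2.4 2.9
   vertex 3.8 4.4 3.7
  endloop
 endfacet
 facet normal 0.931 -0.348 -0.110
  outer loop
   vertex 3.4 2.9 4.7
   vertex 2.6 0.7 4.9
   vertex 3.0 2.4 2.9
  endloop
 endfacet
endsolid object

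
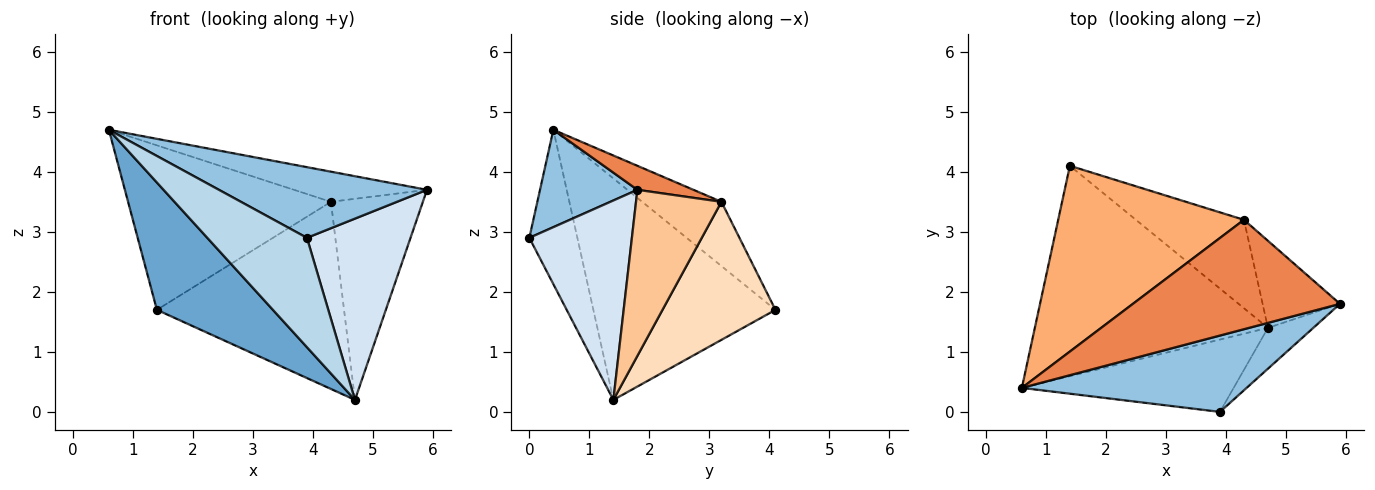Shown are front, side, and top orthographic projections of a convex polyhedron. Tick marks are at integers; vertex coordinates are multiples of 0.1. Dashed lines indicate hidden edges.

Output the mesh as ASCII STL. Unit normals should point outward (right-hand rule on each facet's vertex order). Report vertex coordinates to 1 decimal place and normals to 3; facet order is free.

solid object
 facet normal -0.631 -0.402 -0.664
  outer loop
   vertex 4.7 1.4 0.2
   vertex 0.6 0.4 4.7
   vertex 1.4 4.1 1.7
  endloop
 endfacet
 facet normal 0.303 -0.647 0.699
  outer loop
   vertex 3.9 0.0 2.9
   vertex 5.9 1.8 3.7
   vertex 0.6 0.4 4.7
  endloop
 endfacet
 facet normal -0.373 -0.774 -0.512
  outer loop
   vertex 3.9 0.0 2.9
   vertex 0.6 0.4 4.7
   vertex 4.7 1.4 0.2
  endloop
 endfacet
 facet normal 0.695 -0.702 -0.158
  outer loop
   vertex 3.9 0.0 2.9
   vertex 4.7 1.4 0.2
   vertex 5.9 1.8 3.7
  endloop
 endfacet
 facet normal 0.111 0.264 0.958
  outer loop
   vertex 4.3 3.2 3.5
   vertex 0.6 0.4 4.7
   vertex 5.9 1.8 3.7
  endloop
 endfacet
 facet normal -0.251 0.642 0.725
  outer loop
   vertex 4.3 3.2 3.5
   vertex 1.4 4.1 1.7
   vertex 0.6 0.4 4.7
  endloop
 endfacet
 facet normal 0.649 0.698 -0.302
  outer loop
   vertex 4.3 3.2 3.5
   vertex 5.9 1.8 3.7
   vertex 4.7 1.4 0.2
  endloop
 endfacet
 facet normal 0.479 0.794 -0.375
  outer loop
   vertex 4.3 3.2 3.5
   vertex 4.7 1.4 0.2
   vertex 1.4 4.1 1.7
  endloop
 endfacet
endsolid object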